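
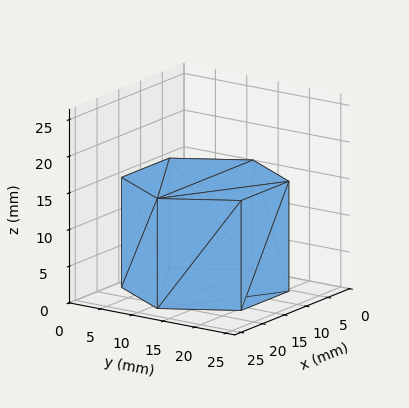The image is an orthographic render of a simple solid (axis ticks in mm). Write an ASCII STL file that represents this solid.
Reading the render: the shape is a regular 6-sided prism (a cylinder approximated with 6 flat sides), circumscribed radius ≈ 11 mm, height ≈ 15 mm (dimensions read to the nearest mm from the axis ticks). For the STL, each face is triangulated and given an outward normal.

solid part
  facet normal 0.0000 0.0000 -1.0000
    outer loop
      vertex 5.50 20.53 0.00
      vertex 16.50 20.53 0.00
      vertex 22.00 11.00 0.00
    endloop
  endfacet
  facet normal 0.0000 0.0000 -1.0000
    outer loop
      vertex 0.00 11.00 0.00
      vertex 5.50 20.53 0.00
      vertex 22.00 11.00 0.00
    endloop
  endfacet
  facet normal 0.0000 0.0000 -1.0000
    outer loop
      vertex 5.50 1.47 0.00
      vertex 0.00 11.00 0.00
      vertex 22.00 11.00 0.00
    endloop
  endfacet
  facet normal 0.0000 0.0000 -1.0000
    outer loop
      vertex 16.50 1.47 0.00
      vertex 5.50 1.47 0.00
      vertex 22.00 11.00 0.00
    endloop
  endfacet
  facet normal 0.0000 0.0000 1.0000
    outer loop
      vertex 22.00 11.00 15.00
      vertex 16.50 20.53 15.00
      vertex 5.50 20.53 15.00
    endloop
  endfacet
  facet normal 0.0000 0.0000 1.0000
    outer loop
      vertex 22.00 11.00 15.00
      vertex 5.50 20.53 15.00
      vertex 0.00 11.00 15.00
    endloop
  endfacet
  facet normal 0.0000 0.0000 1.0000
    outer loop
      vertex 22.00 11.00 15.00
      vertex 0.00 11.00 15.00
      vertex 5.50 1.47 15.00
    endloop
  endfacet
  facet normal 0.0000 0.0000 1.0000
    outer loop
      vertex 22.00 11.00 15.00
      vertex 5.50 1.47 15.00
      vertex 16.50 1.47 15.00
    endloop
  endfacet
  facet normal 0.8661 0.4999 0.0000
    outer loop
      vertex 22.00 11.00 0.00
      vertex 16.50 20.53 0.00
      vertex 16.50 20.53 15.00
    endloop
  endfacet
  facet normal 0.8661 0.4999 0.0000
    outer loop
      vertex 22.00 11.00 0.00
      vertex 16.50 20.53 15.00
      vertex 22.00 11.00 15.00
    endloop
  endfacet
  facet normal 0.0000 1.0000 0.0000
    outer loop
      vertex 16.50 20.53 0.00
      vertex 5.50 20.53 0.00
      vertex 5.50 20.53 15.00
    endloop
  endfacet
  facet normal 0.0000 1.0000 0.0000
    outer loop
      vertex 16.50 20.53 0.00
      vertex 5.50 20.53 15.00
      vertex 16.50 20.53 15.00
    endloop
  endfacet
  facet normal -0.8661 0.4999 0.0000
    outer loop
      vertex 5.50 20.53 0.00
      vertex 0.00 11.00 0.00
      vertex 0.00 11.00 15.00
    endloop
  endfacet
  facet normal -0.8661 0.4999 0.0000
    outer loop
      vertex 5.50 20.53 0.00
      vertex 0.00 11.00 15.00
      vertex 5.50 20.53 15.00
    endloop
  endfacet
  facet normal -0.8661 -0.4999 0.0000
    outer loop
      vertex 0.00 11.00 0.00
      vertex 5.50 1.47 0.00
      vertex 5.50 1.47 15.00
    endloop
  endfacet
  facet normal -0.8661 -0.4999 0.0000
    outer loop
      vertex 0.00 11.00 0.00
      vertex 5.50 1.47 15.00
      vertex 0.00 11.00 15.00
    endloop
  endfacet
  facet normal 0.0000 -1.0000 0.0000
    outer loop
      vertex 5.50 1.47 0.00
      vertex 16.50 1.47 0.00
      vertex 16.50 1.47 15.00
    endloop
  endfacet
  facet normal 0.0000 -1.0000 0.0000
    outer loop
      vertex 5.50 1.47 0.00
      vertex 16.50 1.47 15.00
      vertex 5.50 1.47 15.00
    endloop
  endfacet
  facet normal 0.8661 -0.4999 0.0000
    outer loop
      vertex 16.50 1.47 0.00
      vertex 22.00 11.00 0.00
      vertex 22.00 11.00 15.00
    endloop
  endfacet
  facet normal 0.8661 -0.4999 0.0000
    outer loop
      vertex 16.50 1.47 0.00
      vertex 22.00 11.00 15.00
      vertex 16.50 1.47 15.00
    endloop
  endfacet
endsolid part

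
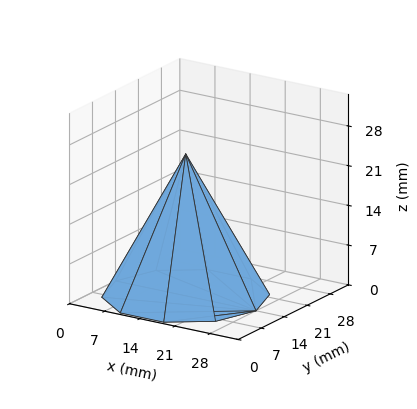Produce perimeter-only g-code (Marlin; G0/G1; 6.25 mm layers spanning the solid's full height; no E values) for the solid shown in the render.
Reading the render: the shape is a regular 10-sided pyramid, base circumscribed radius ≈ 14 mm, apex at z ≈ 25 mm (dimensions read to the nearest mm from the axis ticks). For the g-code, the solid's height is divided into equal slices at the stated Δz and each level perimeter traced with G1 moves after a G0 lift.

; perimeter-only toolpath
G21 ; units = mm
G90 ; absolute positioning
G28 ; home
; layer 1
G0 Z6.25
G0 X24.50 Y14.00
G1 X22.50 Y20.17
G1 X17.25 Y23.98
G1 X10.75 Y23.98
G1 X5.50 Y20.17
G1 X3.50 Y14.00
G1 X5.50 Y7.83
G1 X10.75 Y4.02
G1 X17.25 Y4.02
G1 X22.50 Y7.83
G1 X24.50 Y14.00
; layer 2
G0 Z12.50
G0 X21.00 Y14.00
G1 X19.66 Y18.12
G1 X16.16 Y20.66
G1 X11.84 Y20.66
G1 X8.34 Y18.12
G1 X7.00 Y14.00
G1 X8.34 Y9.88
G1 X11.84 Y7.34
G1 X16.16 Y7.34
G1 X19.66 Y9.88
G1 X21.00 Y14.00
; layer 3
G0 Z18.75
G0 X17.50 Y14.00
G1 X16.83 Y16.06
G1 X15.08 Y17.33
G1 X12.92 Y17.33
G1 X11.17 Y16.06
G1 X10.50 Y14.00
G1 X11.17 Y11.94
G1 X12.92 Y10.67
G1 X15.08 Y10.67
G1 X16.83 Y11.94
G1 X17.50 Y14.00
M2 ; end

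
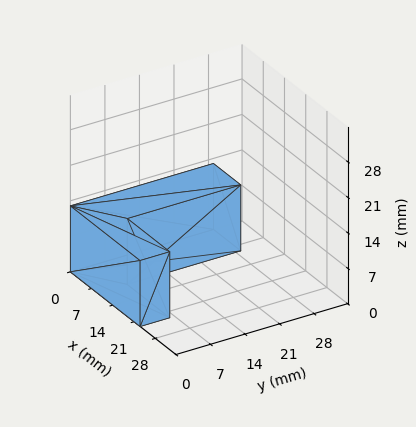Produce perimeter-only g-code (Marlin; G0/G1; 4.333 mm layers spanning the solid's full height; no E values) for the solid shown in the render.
Reading the render: the shape is an L-shaped prism: outer 23 × 29 mm, arm thicknesses ≈ 6 mm (horizontal) and 9 mm (vertical), extruded 13 mm in z (dimensions read to the nearest mm from the axis ticks). For the g-code, the solid's height is divided into equal slices at the stated Δz and each level perimeter traced with G1 moves after a G0 lift.

; perimeter-only toolpath
G21 ; units = mm
G90 ; absolute positioning
G28 ; home
; layer 1
G0 Z4.333
G0 X0.000 Y0.000
G1 X23.000 Y0.000
G1 X23.000 Y6.000
G1 X9.000 Y6.000
G1 X9.000 Y29.000
G1 X0.000 Y29.000
G1 X0.000 Y0.000
; layer 2
G0 Z8.667
G0 X0.000 Y0.000
G1 X23.000 Y0.000
G1 X23.000 Y6.000
G1 X9.000 Y6.000
G1 X9.000 Y29.000
G1 X0.000 Y29.000
G1 X0.000 Y0.000
; layer 3
G0 Z13.000
G0 X0.000 Y0.000
G1 X23.000 Y0.000
G1 X23.000 Y6.000
G1 X9.000 Y6.000
G1 X9.000 Y29.000
G1 X0.000 Y29.000
G1 X0.000 Y0.000
M2 ; end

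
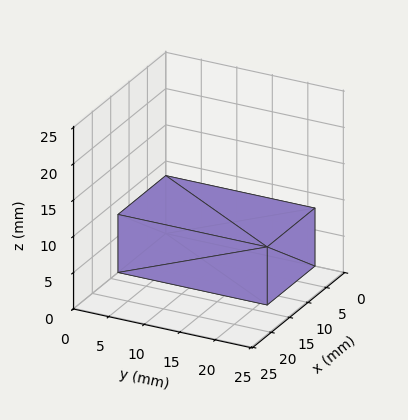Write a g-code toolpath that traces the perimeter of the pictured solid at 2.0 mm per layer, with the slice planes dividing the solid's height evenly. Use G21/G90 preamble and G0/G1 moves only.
Reading the render: the shape is a rectangular box, roughly 13 × 21 mm footprint and 8 mm tall (dimensions read to the nearest mm from the axis ticks). For the g-code, the solid's height is divided into equal slices at the stated Δz and each level perimeter traced with G1 moves after a G0 lift.

; perimeter-only toolpath
G21 ; units = mm
G90 ; absolute positioning
G28 ; home
; layer 1
G0 Z2.0
G0 X0.0 Y0.0
G1 X13.0 Y0.0
G1 X13.0 Y21.0
G1 X0.0 Y21.0
G1 X0.0 Y0.0
; layer 2
G0 Z4.0
G0 X0.0 Y0.0
G1 X13.0 Y0.0
G1 X13.0 Y21.0
G1 X0.0 Y21.0
G1 X0.0 Y0.0
; layer 3
G0 Z6.0
G0 X0.0 Y0.0
G1 X13.0 Y0.0
G1 X13.0 Y21.0
G1 X0.0 Y21.0
G1 X0.0 Y0.0
; layer 4
G0 Z8.0
G0 X0.0 Y0.0
G1 X13.0 Y0.0
G1 X13.0 Y21.0
G1 X0.0 Y21.0
G1 X0.0 Y0.0
M2 ; end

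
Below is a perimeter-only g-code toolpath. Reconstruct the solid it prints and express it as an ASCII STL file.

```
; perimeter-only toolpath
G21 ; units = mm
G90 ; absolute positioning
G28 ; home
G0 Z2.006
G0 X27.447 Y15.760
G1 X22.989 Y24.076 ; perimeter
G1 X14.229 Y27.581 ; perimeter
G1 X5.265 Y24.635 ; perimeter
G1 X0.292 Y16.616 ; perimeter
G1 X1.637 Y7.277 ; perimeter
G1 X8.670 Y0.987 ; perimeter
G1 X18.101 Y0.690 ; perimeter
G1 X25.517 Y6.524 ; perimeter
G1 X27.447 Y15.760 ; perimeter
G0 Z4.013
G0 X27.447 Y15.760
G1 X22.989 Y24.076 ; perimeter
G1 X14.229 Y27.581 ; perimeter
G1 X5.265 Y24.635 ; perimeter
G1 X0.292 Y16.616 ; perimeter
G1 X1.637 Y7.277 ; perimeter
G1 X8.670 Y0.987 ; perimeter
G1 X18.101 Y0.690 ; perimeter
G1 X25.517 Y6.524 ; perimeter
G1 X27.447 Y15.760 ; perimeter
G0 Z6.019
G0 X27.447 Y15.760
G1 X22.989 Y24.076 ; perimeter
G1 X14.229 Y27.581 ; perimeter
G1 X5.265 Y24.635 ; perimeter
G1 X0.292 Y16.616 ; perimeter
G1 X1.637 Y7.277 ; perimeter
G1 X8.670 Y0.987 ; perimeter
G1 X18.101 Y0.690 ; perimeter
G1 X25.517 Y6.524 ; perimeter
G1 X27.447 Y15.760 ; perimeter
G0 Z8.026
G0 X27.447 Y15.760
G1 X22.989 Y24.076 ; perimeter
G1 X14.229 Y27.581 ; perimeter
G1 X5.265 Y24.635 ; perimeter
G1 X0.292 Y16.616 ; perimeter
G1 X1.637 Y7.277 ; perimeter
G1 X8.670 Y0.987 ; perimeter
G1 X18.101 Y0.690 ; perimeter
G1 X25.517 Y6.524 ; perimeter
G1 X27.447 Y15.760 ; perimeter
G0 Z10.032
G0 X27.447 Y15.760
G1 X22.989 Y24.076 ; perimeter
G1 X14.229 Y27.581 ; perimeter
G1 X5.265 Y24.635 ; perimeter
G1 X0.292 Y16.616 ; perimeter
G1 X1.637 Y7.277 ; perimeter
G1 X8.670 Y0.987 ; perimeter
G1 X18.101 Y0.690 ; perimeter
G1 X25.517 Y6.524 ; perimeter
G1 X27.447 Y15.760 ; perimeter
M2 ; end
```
solid part
  facet normal 0.0000 0.0000 -1.0000
    outer loop
      vertex 14.229 27.581 0.000
      vertex 22.989 24.076 0.000
      vertex 27.447 15.760 0.000
    endloop
  endfacet
  facet normal 0.0000 0.0000 -1.0000
    outer loop
      vertex 5.265 24.635 0.000
      vertex 14.229 27.581 0.000
      vertex 27.447 15.760 0.000
    endloop
  endfacet
  facet normal 0.0000 0.0000 -1.0000
    outer loop
      vertex 0.292 16.616 0.000
      vertex 5.265 24.635 0.000
      vertex 27.447 15.760 0.000
    endloop
  endfacet
  facet normal 0.0000 0.0000 -1.0000
    outer loop
      vertex 1.637 7.277 0.000
      vertex 0.292 16.616 0.000
      vertex 27.447 15.760 0.000
    endloop
  endfacet
  facet normal 0.0000 0.0000 -1.0000
    outer loop
      vertex 8.670 0.987 0.000
      vertex 1.637 7.277 0.000
      vertex 27.447 15.760 0.000
    endloop
  endfacet
  facet normal 0.0000 0.0000 -1.0000
    outer loop
      vertex 18.101 0.690 0.000
      vertex 8.670 0.987 0.000
      vertex 27.447 15.760 0.000
    endloop
  endfacet
  facet normal 0.0000 0.0000 -1.0000
    outer loop
      vertex 25.517 6.524 0.000
      vertex 18.101 0.690 0.000
      vertex 27.447 15.760 0.000
    endloop
  endfacet
  facet normal 0.0000 0.0000 1.0000
    outer loop
      vertex 27.447 15.760 10.032
      vertex 22.989 24.076 10.032
      vertex 14.229 27.581 10.032
    endloop
  endfacet
  facet normal 0.0000 0.0000 1.0000
    outer loop
      vertex 27.447 15.760 10.032
      vertex 14.229 27.581 10.032
      vertex 5.265 24.635 10.032
    endloop
  endfacet
  facet normal 0.0000 0.0000 1.0000
    outer loop
      vertex 27.447 15.760 10.032
      vertex 5.265 24.635 10.032
      vertex 0.292 16.616 10.032
    endloop
  endfacet
  facet normal 0.0000 0.0000 1.0000
    outer loop
      vertex 27.447 15.760 10.032
      vertex 0.292 16.616 10.032
      vertex 1.637 7.277 10.032
    endloop
  endfacet
  facet normal 0.0000 0.0000 1.0000
    outer loop
      vertex 27.447 15.760 10.032
      vertex 1.637 7.277 10.032
      vertex 8.670 0.987 10.032
    endloop
  endfacet
  facet normal 0.0000 0.0000 1.0000
    outer loop
      vertex 27.447 15.760 10.032
      vertex 8.670 0.987 10.032
      vertex 18.101 0.690 10.032
    endloop
  endfacet
  facet normal 0.0000 0.0000 1.0000
    outer loop
      vertex 27.447 15.760 10.032
      vertex 18.101 0.690 10.032
      vertex 25.517 6.524 10.032
    endloop
  endfacet
  facet normal 0.8813 0.4725 0.0000
    outer loop
      vertex 27.447 15.760 0.000
      vertex 22.989 24.076 0.000
      vertex 22.989 24.076 10.032
    endloop
  endfacet
  facet normal 0.8813 0.4725 0.0000
    outer loop
      vertex 27.447 15.760 0.000
      vertex 22.989 24.076 10.032
      vertex 27.447 15.760 10.032
    endloop
  endfacet
  facet normal 0.3715 0.9284 0.0000
    outer loop
      vertex 22.989 24.076 0.000
      vertex 14.229 27.581 0.000
      vertex 14.229 27.581 10.032
    endloop
  endfacet
  facet normal 0.3715 0.9284 0.0000
    outer loop
      vertex 22.989 24.076 0.000
      vertex 14.229 27.581 10.032
      vertex 22.989 24.076 10.032
    endloop
  endfacet
  facet normal -0.3122 0.9500 0.0000
    outer loop
      vertex 14.229 27.581 0.000
      vertex 5.265 24.635 0.000
      vertex 5.265 24.635 10.032
    endloop
  endfacet
  facet normal -0.3122 0.9500 0.0000
    outer loop
      vertex 14.229 27.581 0.000
      vertex 5.265 24.635 10.032
      vertex 14.229 27.581 10.032
    endloop
  endfacet
  facet normal -0.8498 0.5270 0.0000
    outer loop
      vertex 5.265 24.635 0.000
      vertex 0.292 16.616 0.000
      vertex 0.292 16.616 10.032
    endloop
  endfacet
  facet normal -0.8498 0.5270 0.0000
    outer loop
      vertex 5.265 24.635 0.000
      vertex 0.292 16.616 10.032
      vertex 5.265 24.635 10.032
    endloop
  endfacet
  facet normal -0.9898 -0.1425 0.0000
    outer loop
      vertex 0.292 16.616 0.000
      vertex 1.637 7.277 0.000
      vertex 1.637 7.277 10.032
    endloop
  endfacet
  facet normal -0.9898 -0.1425 0.0000
    outer loop
      vertex 0.292 16.616 0.000
      vertex 1.637 7.277 10.032
      vertex 0.292 16.616 10.032
    endloop
  endfacet
  facet normal -0.6666 -0.7454 0.0000
    outer loop
      vertex 1.637 7.277 0.000
      vertex 8.670 0.987 0.000
      vertex 8.670 0.987 10.032
    endloop
  endfacet
  facet normal -0.6666 -0.7454 0.0000
    outer loop
      vertex 1.637 7.277 0.000
      vertex 8.670 0.987 10.032
      vertex 1.637 7.277 10.032
    endloop
  endfacet
  facet normal -0.0315 -0.9995 0.0000
    outer loop
      vertex 8.670 0.987 0.000
      vertex 18.101 0.690 0.000
      vertex 18.101 0.690 10.032
    endloop
  endfacet
  facet normal -0.0315 -0.9995 0.0000
    outer loop
      vertex 8.670 0.987 0.000
      vertex 18.101 0.690 10.032
      vertex 8.670 0.987 10.032
    endloop
  endfacet
  facet normal 0.6183 -0.7860 0.0000
    outer loop
      vertex 18.101 0.690 0.000
      vertex 25.517 6.524 0.000
      vertex 25.517 6.524 10.032
    endloop
  endfacet
  facet normal 0.6183 -0.7860 0.0000
    outer loop
      vertex 18.101 0.690 0.000
      vertex 25.517 6.524 10.032
      vertex 18.101 0.690 10.032
    endloop
  endfacet
  facet normal 0.9789 -0.2045 0.0000
    outer loop
      vertex 25.517 6.524 0.000
      vertex 27.447 15.760 0.000
      vertex 27.447 15.760 10.032
    endloop
  endfacet
  facet normal 0.9789 -0.2045 0.0000
    outer loop
      vertex 25.517 6.524 0.000
      vertex 27.447 15.760 10.032
      vertex 25.517 6.524 10.032
    endloop
  endfacet
endsolid part

The G0 Z moves step by Δz≈2.006 mm. Every layer's G1 loop is the same polygon, so the solid is a straight extrusion of it from z=0 to z≈10. Closing with flat bottom and top caps and triangulating gives 32 facets — a regular 9-sided prism (a cylinder approximated with 9 flat sides), circumscribed radius ≈ 13.8 mm, height ≈ 10 mm.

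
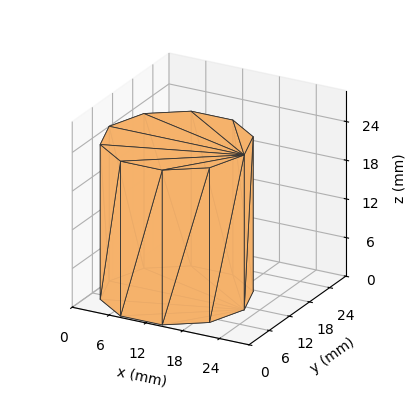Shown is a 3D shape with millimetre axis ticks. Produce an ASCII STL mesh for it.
Reading the render: the shape is a regular 10-sided prism (a cylinder approximated with 10 flat sides), circumscribed radius ≈ 11 mm, height ≈ 24 mm (dimensions read to the nearest mm from the axis ticks). For the STL, each face is triangulated and given an outward normal.

solid part
  facet normal 0.0000 0.0000 -1.0000
    outer loop
      vertex 14.4 21.5 0.0
      vertex 19.9 17.5 0.0
      vertex 22.0 11.0 0.0
    endloop
  endfacet
  facet normal 0.0000 0.0000 -1.0000
    outer loop
      vertex 7.6 21.5 0.0
      vertex 14.4 21.5 0.0
      vertex 22.0 11.0 0.0
    endloop
  endfacet
  facet normal 0.0000 0.0000 -1.0000
    outer loop
      vertex 2.1 17.5 0.0
      vertex 7.6 21.5 0.0
      vertex 22.0 11.0 0.0
    endloop
  endfacet
  facet normal 0.0000 0.0000 -1.0000
    outer loop
      vertex 0.0 11.0 0.0
      vertex 2.1 17.5 0.0
      vertex 22.0 11.0 0.0
    endloop
  endfacet
  facet normal 0.0000 0.0000 -1.0000
    outer loop
      vertex 2.1 4.5 0.0
      vertex 0.0 11.0 0.0
      vertex 22.0 11.0 0.0
    endloop
  endfacet
  facet normal 0.0000 0.0000 -1.0000
    outer loop
      vertex 7.6 0.5 0.0
      vertex 2.1 4.5 0.0
      vertex 22.0 11.0 0.0
    endloop
  endfacet
  facet normal 0.0000 0.0000 -1.0000
    outer loop
      vertex 14.4 0.5 0.0
      vertex 7.6 0.5 0.0
      vertex 22.0 11.0 0.0
    endloop
  endfacet
  facet normal 0.0000 0.0000 -1.0000
    outer loop
      vertex 19.9 4.5 0.0
      vertex 14.4 0.5 0.0
      vertex 22.0 11.0 0.0
    endloop
  endfacet
  facet normal 0.0000 0.0000 1.0000
    outer loop
      vertex 22.0 11.0 24.0
      vertex 19.9 17.5 24.0
      vertex 14.4 21.5 24.0
    endloop
  endfacet
  facet normal 0.0000 0.0000 1.0000
    outer loop
      vertex 22.0 11.0 24.0
      vertex 14.4 21.5 24.0
      vertex 7.6 21.5 24.0
    endloop
  endfacet
  facet normal 0.0000 0.0000 1.0000
    outer loop
      vertex 22.0 11.0 24.0
      vertex 7.6 21.5 24.0
      vertex 2.1 17.5 24.0
    endloop
  endfacet
  facet normal 0.0000 0.0000 1.0000
    outer loop
      vertex 22.0 11.0 24.0
      vertex 2.1 17.5 24.0
      vertex 0.0 11.0 24.0
    endloop
  endfacet
  facet normal 0.0000 0.0000 1.0000
    outer loop
      vertex 22.0 11.0 24.0
      vertex 0.0 11.0 24.0
      vertex 2.1 4.5 24.0
    endloop
  endfacet
  facet normal 0.0000 0.0000 1.0000
    outer loop
      vertex 22.0 11.0 24.0
      vertex 2.1 4.5 24.0
      vertex 7.6 0.5 24.0
    endloop
  endfacet
  facet normal 0.0000 0.0000 1.0000
    outer loop
      vertex 22.0 11.0 24.0
      vertex 7.6 0.5 24.0
      vertex 14.4 0.5 24.0
    endloop
  endfacet
  facet normal 0.0000 0.0000 1.0000
    outer loop
      vertex 22.0 11.0 24.0
      vertex 14.4 0.5 24.0
      vertex 19.9 4.5 24.0
    endloop
  endfacet
  facet normal 0.9516 0.3074 0.0000
    outer loop
      vertex 22.0 11.0 0.0
      vertex 19.9 17.5 0.0
      vertex 19.9 17.5 24.0
    endloop
  endfacet
  facet normal 0.9516 0.3074 0.0000
    outer loop
      vertex 22.0 11.0 0.0
      vertex 19.9 17.5 24.0
      vertex 22.0 11.0 24.0
    endloop
  endfacet
  facet normal 0.5882 0.8087 0.0000
    outer loop
      vertex 19.9 17.5 0.0
      vertex 14.4 21.5 0.0
      vertex 14.4 21.5 24.0
    endloop
  endfacet
  facet normal 0.5882 0.8087 0.0000
    outer loop
      vertex 19.9 17.5 0.0
      vertex 14.4 21.5 24.0
      vertex 19.9 17.5 24.0
    endloop
  endfacet
  facet normal 0.0000 1.0000 0.0000
    outer loop
      vertex 14.4 21.5 0.0
      vertex 7.6 21.5 0.0
      vertex 7.6 21.5 24.0
    endloop
  endfacet
  facet normal 0.0000 1.0000 0.0000
    outer loop
      vertex 14.4 21.5 0.0
      vertex 7.6 21.5 24.0
      vertex 14.4 21.5 24.0
    endloop
  endfacet
  facet normal -0.5882 0.8087 0.0000
    outer loop
      vertex 7.6 21.5 0.0
      vertex 2.1 17.5 0.0
      vertex 2.1 17.5 24.0
    endloop
  endfacet
  facet normal -0.5882 0.8087 0.0000
    outer loop
      vertex 7.6 21.5 0.0
      vertex 2.1 17.5 24.0
      vertex 7.6 21.5 24.0
    endloop
  endfacet
  facet normal -0.9516 0.3074 0.0000
    outer loop
      vertex 2.1 17.5 0.0
      vertex 0.0 11.0 0.0
      vertex 0.0 11.0 24.0
    endloop
  endfacet
  facet normal -0.9516 0.3074 0.0000
    outer loop
      vertex 2.1 17.5 0.0
      vertex 0.0 11.0 24.0
      vertex 2.1 17.5 24.0
    endloop
  endfacet
  facet normal -0.9516 -0.3074 0.0000
    outer loop
      vertex 0.0 11.0 0.0
      vertex 2.1 4.5 0.0
      vertex 2.1 4.5 24.0
    endloop
  endfacet
  facet normal -0.9516 -0.3074 0.0000
    outer loop
      vertex 0.0 11.0 0.0
      vertex 2.1 4.5 24.0
      vertex 0.0 11.0 24.0
    endloop
  endfacet
  facet normal -0.5882 -0.8087 0.0000
    outer loop
      vertex 2.1 4.5 0.0
      vertex 7.6 0.5 0.0
      vertex 7.6 0.5 24.0
    endloop
  endfacet
  facet normal -0.5882 -0.8087 0.0000
    outer loop
      vertex 2.1 4.5 0.0
      vertex 7.6 0.5 24.0
      vertex 2.1 4.5 24.0
    endloop
  endfacet
  facet normal 0.0000 -1.0000 0.0000
    outer loop
      vertex 7.6 0.5 0.0
      vertex 14.4 0.5 0.0
      vertex 14.4 0.5 24.0
    endloop
  endfacet
  facet normal 0.0000 -1.0000 0.0000
    outer loop
      vertex 7.6 0.5 0.0
      vertex 14.4 0.5 24.0
      vertex 7.6 0.5 24.0
    endloop
  endfacet
  facet normal 0.5882 -0.8087 0.0000
    outer loop
      vertex 14.4 0.5 0.0
      vertex 19.9 4.5 0.0
      vertex 19.9 4.5 24.0
    endloop
  endfacet
  facet normal 0.5882 -0.8087 0.0000
    outer loop
      vertex 14.4 0.5 0.0
      vertex 19.9 4.5 24.0
      vertex 14.4 0.5 24.0
    endloop
  endfacet
  facet normal 0.9516 -0.3074 0.0000
    outer loop
      vertex 19.9 4.5 0.0
      vertex 22.0 11.0 0.0
      vertex 22.0 11.0 24.0
    endloop
  endfacet
  facet normal 0.9516 -0.3074 0.0000
    outer loop
      vertex 19.9 4.5 0.0
      vertex 22.0 11.0 24.0
      vertex 19.9 4.5 24.0
    endloop
  endfacet
endsolid part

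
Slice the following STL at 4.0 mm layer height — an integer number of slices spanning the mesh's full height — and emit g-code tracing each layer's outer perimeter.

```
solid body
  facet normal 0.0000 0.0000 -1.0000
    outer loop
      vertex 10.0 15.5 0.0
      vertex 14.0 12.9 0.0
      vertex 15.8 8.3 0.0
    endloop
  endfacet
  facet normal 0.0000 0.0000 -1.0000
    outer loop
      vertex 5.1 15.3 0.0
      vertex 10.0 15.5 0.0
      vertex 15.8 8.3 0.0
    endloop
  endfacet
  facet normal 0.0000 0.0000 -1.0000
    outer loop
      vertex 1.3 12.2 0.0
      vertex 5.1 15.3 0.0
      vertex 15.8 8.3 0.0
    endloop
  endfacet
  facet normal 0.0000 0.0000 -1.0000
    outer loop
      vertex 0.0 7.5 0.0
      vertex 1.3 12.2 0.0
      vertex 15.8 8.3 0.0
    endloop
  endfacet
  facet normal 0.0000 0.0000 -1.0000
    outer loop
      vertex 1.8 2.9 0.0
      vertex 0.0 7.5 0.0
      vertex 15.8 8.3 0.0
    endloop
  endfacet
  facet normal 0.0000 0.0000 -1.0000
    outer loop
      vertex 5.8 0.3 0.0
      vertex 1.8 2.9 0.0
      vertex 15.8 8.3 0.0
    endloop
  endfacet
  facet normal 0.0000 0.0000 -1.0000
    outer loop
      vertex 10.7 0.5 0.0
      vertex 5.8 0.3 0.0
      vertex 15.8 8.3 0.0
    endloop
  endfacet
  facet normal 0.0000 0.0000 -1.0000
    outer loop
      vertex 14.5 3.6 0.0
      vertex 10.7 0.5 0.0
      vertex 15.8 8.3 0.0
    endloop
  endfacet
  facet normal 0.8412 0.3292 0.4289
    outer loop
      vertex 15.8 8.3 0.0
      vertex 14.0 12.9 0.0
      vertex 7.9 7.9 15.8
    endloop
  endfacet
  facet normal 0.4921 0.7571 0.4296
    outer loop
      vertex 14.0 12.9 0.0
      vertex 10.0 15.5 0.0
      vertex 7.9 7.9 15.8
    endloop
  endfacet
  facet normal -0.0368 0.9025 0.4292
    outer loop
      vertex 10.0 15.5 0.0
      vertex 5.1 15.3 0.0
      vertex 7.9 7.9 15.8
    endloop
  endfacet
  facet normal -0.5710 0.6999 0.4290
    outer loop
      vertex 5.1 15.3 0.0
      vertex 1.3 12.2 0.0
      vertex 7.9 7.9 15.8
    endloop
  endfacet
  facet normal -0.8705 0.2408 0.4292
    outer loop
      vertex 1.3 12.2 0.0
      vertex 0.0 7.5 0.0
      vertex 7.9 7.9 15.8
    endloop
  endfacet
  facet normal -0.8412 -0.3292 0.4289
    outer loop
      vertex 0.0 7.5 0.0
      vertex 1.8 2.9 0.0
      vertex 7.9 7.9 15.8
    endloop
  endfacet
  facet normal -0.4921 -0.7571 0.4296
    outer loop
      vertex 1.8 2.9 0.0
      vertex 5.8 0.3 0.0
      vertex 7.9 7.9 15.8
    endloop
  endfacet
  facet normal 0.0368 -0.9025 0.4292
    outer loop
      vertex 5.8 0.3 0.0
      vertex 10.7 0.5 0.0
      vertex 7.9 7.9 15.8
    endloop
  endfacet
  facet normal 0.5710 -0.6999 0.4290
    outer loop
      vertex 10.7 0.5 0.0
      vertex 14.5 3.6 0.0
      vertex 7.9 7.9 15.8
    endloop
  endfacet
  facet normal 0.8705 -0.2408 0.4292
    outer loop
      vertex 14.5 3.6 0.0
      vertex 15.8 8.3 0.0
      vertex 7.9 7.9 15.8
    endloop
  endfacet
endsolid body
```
; perimeter-only toolpath
G21 ; units = mm
G90 ; absolute positioning
G28 ; home
; layer 1
G0 Z4.0
G0 X13.8 Y8.2
G1 X12.5 Y11.7
G1 X9.5 Y13.6
G1 X5.8 Y13.5
G1 X3.0 Y11.1
G1 X2.0 Y7.6
G1 X3.3 Y4.2
G1 X6.3 Y2.2
G1 X10.0 Y2.4
G1 X12.8 Y4.7
G1 X13.8 Y8.2
; layer 2
G0 Z7.9
G0 X11.9 Y8.1
G1 X10.9 Y10.4
G1 X8.9 Y11.7
G1 X6.5 Y11.6
G1 X4.6 Y10.1
G1 X4.0 Y7.7
G1 X4.9 Y5.4
G1 X6.8 Y4.1
G1 X9.3 Y4.2
G1 X11.2 Y5.8
G1 X11.9 Y8.1
; layer 3
G0 Z11.9
G0 X9.9 Y8.0
G1 X9.4 Y9.1
G1 X8.4 Y9.8
G1 X7.2 Y9.8
G1 X6.3 Y9.0
G1 X5.9 Y7.8
G1 X6.4 Y6.7
G1 X7.4 Y6.0
G1 X8.6 Y6.1
G1 X9.5 Y6.8
G1 X9.9 Y8.0
M2 ; end

The solid is a regular 10-sided pyramid, base circumscribed radius ≈ 7.9 mm, apex at z ≈ 15.8 mm. Slicing at Δz = 4.0 mm — 4 equal slices spanning the solid's height, so layer i sits at z = i·h/4 — gives 3 non-empty perimeters. Each is a 10-segment closed polygon; G0 lifts to the layer z and rapids to the start vertex, then G1 traces the edges. The cross-section shrinks linearly with z (the slice at the apex is degenerate and omitted).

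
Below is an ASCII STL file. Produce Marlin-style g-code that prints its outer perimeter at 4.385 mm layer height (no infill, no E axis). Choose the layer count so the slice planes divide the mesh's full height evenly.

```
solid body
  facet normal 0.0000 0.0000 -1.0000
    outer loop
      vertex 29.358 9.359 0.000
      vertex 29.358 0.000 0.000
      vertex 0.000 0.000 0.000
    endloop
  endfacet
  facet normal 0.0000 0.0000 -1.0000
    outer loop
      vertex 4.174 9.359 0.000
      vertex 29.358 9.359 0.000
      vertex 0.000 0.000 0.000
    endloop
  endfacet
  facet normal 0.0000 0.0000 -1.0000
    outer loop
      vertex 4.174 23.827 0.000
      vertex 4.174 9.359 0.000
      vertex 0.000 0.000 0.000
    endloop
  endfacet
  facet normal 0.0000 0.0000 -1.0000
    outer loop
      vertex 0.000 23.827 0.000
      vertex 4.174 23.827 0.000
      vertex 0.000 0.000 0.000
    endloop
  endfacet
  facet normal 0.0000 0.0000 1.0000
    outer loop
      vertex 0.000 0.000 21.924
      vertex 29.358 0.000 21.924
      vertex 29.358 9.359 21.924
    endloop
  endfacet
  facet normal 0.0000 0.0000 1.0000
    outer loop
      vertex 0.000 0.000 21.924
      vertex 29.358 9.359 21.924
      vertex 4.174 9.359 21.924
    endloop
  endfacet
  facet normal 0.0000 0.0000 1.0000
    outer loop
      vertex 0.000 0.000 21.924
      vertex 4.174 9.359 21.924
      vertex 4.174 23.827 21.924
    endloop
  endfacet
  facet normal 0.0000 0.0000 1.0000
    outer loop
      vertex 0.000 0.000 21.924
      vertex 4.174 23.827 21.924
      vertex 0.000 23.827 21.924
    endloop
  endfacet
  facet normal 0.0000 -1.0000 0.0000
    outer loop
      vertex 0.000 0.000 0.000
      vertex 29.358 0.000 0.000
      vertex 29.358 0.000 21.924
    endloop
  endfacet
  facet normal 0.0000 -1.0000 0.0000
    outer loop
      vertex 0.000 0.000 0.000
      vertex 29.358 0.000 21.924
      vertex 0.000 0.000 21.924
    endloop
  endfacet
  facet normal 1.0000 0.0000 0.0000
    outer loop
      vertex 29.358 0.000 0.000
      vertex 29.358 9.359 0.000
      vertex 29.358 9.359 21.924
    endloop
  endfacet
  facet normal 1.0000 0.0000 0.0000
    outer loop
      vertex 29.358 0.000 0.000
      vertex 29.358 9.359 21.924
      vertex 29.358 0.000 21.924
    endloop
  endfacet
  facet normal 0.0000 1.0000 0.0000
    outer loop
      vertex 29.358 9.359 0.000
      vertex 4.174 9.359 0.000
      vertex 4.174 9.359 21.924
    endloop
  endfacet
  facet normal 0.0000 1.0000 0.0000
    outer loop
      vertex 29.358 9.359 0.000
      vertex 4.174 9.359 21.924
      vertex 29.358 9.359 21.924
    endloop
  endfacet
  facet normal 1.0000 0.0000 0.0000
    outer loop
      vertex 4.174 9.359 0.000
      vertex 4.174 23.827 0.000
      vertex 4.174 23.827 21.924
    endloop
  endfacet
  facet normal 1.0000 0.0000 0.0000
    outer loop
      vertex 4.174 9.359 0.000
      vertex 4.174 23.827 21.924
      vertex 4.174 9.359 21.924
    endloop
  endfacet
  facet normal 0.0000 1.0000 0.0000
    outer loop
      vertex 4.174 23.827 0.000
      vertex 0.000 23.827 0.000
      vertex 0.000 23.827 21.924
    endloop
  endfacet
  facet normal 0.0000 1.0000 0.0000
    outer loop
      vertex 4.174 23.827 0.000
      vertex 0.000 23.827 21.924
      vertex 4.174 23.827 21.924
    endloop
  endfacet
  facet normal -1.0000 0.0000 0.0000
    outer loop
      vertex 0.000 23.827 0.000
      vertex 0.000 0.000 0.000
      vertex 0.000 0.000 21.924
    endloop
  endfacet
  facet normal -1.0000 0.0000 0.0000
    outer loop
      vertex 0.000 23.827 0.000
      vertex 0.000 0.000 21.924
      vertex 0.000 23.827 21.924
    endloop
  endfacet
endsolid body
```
; perimeter-only toolpath
G21 ; units = mm
G90 ; absolute positioning
G28 ; home
; layer 1
G0 Z4.385
G0 X0.000 Y0.000
G1 X29.358 Y0.000
G1 X29.358 Y9.359
G1 X4.174 Y9.359
G1 X4.174 Y23.827
G1 X0.000 Y23.827
G1 X0.000 Y0.000
; layer 2
G0 Z8.770
G0 X0.000 Y0.000
G1 X29.358 Y0.000
G1 X29.358 Y9.359
G1 X4.174 Y9.359
G1 X4.174 Y23.827
G1 X0.000 Y23.827
G1 X0.000 Y0.000
; layer 3
G0 Z13.154
G0 X0.000 Y0.000
G1 X29.358 Y0.000
G1 X29.358 Y9.359
G1 X4.174 Y9.359
G1 X4.174 Y23.827
G1 X0.000 Y23.827
G1 X0.000 Y0.000
; layer 4
G0 Z17.539
G0 X0.000 Y0.000
G1 X29.358 Y0.000
G1 X29.358 Y9.359
G1 X4.174 Y9.359
G1 X4.174 Y23.827
G1 X0.000 Y23.827
G1 X0.000 Y0.000
; layer 5
G0 Z21.924
G0 X0.000 Y0.000
G1 X29.358 Y0.000
G1 X29.358 Y9.359
G1 X4.174 Y9.359
G1 X4.174 Y23.827
G1 X0.000 Y23.827
G1 X0.000 Y0.000
M2 ; end

The solid is an L-shaped prism: outer 29.4 × 23.8 mm, arm thicknesses ≈ 9.36 mm (horizontal) and 4.17 mm (vertical), extruded 21.9 mm in z. Slicing at Δz = 4.385 mm — 5 equal slices spanning the solid's height, so layer i sits at z = i·h/5 — gives 5 non-empty perimeters. Each is a 6-segment closed polygon; G0 lifts to the layer z and rapids to the start vertex, then G1 traces the edges.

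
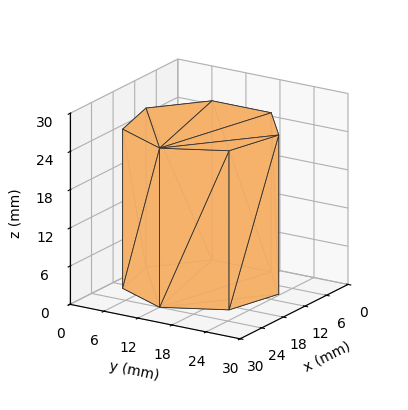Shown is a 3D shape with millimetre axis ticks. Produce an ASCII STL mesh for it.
Reading the render: the shape is a regular 7-sided prism (a cylinder approximated with 7 flat sides), circumscribed radius ≈ 12 mm, height ≈ 25 mm (dimensions read to the nearest mm from the axis ticks). For the STL, each face is triangulated and given an outward normal.

solid part
  facet normal 0.0000 0.0000 -1.0000
    outer loop
      vertex 9.33 23.70 0.00
      vertex 19.48 21.38 0.00
      vertex 24.00 12.00 0.00
    endloop
  endfacet
  facet normal 0.0000 0.0000 -1.0000
    outer loop
      vertex 1.19 17.21 0.00
      vertex 9.33 23.70 0.00
      vertex 24.00 12.00 0.00
    endloop
  endfacet
  facet normal 0.0000 0.0000 -1.0000
    outer loop
      vertex 1.19 6.79 0.00
      vertex 1.19 17.21 0.00
      vertex 24.00 12.00 0.00
    endloop
  endfacet
  facet normal 0.0000 0.0000 -1.0000
    outer loop
      vertex 9.33 0.30 0.00
      vertex 1.19 6.79 0.00
      vertex 24.00 12.00 0.00
    endloop
  endfacet
  facet normal 0.0000 0.0000 -1.0000
    outer loop
      vertex 19.48 2.62 0.00
      vertex 9.33 0.30 0.00
      vertex 24.00 12.00 0.00
    endloop
  endfacet
  facet normal 0.0000 0.0000 1.0000
    outer loop
      vertex 24.00 12.00 25.00
      vertex 19.48 21.38 25.00
      vertex 9.33 23.70 25.00
    endloop
  endfacet
  facet normal 0.0000 0.0000 1.0000
    outer loop
      vertex 24.00 12.00 25.00
      vertex 9.33 23.70 25.00
      vertex 1.19 17.21 25.00
    endloop
  endfacet
  facet normal 0.0000 0.0000 1.0000
    outer loop
      vertex 24.00 12.00 25.00
      vertex 1.19 17.21 25.00
      vertex 1.19 6.79 25.00
    endloop
  endfacet
  facet normal 0.0000 0.0000 1.0000
    outer loop
      vertex 24.00 12.00 25.00
      vertex 1.19 6.79 25.00
      vertex 9.33 0.30 25.00
    endloop
  endfacet
  facet normal 0.0000 0.0000 1.0000
    outer loop
      vertex 24.00 12.00 25.00
      vertex 9.33 0.30 25.00
      vertex 19.48 2.62 25.00
    endloop
  endfacet
  facet normal 0.9009 0.4341 0.0000
    outer loop
      vertex 24.00 12.00 0.00
      vertex 19.48 21.38 0.00
      vertex 19.48 21.38 25.00
    endloop
  endfacet
  facet normal 0.9009 0.4341 0.0000
    outer loop
      vertex 24.00 12.00 0.00
      vertex 19.48 21.38 25.00
      vertex 24.00 12.00 25.00
    endloop
  endfacet
  facet normal 0.2228 0.9749 0.0000
    outer loop
      vertex 19.48 21.38 0.00
      vertex 9.33 23.70 0.00
      vertex 9.33 23.70 25.00
    endloop
  endfacet
  facet normal 0.2228 0.9749 0.0000
    outer loop
      vertex 19.48 21.38 0.00
      vertex 9.33 23.70 25.00
      vertex 19.48 21.38 25.00
    endloop
  endfacet
  facet normal -0.6234 0.7819 0.0000
    outer loop
      vertex 9.33 23.70 0.00
      vertex 1.19 17.21 0.00
      vertex 1.19 17.21 25.00
    endloop
  endfacet
  facet normal -0.6234 0.7819 0.0000
    outer loop
      vertex 9.33 23.70 0.00
      vertex 1.19 17.21 25.00
      vertex 9.33 23.70 25.00
    endloop
  endfacet
  facet normal -1.0000 0.0000 0.0000
    outer loop
      vertex 1.19 17.21 0.00
      vertex 1.19 6.79 0.00
      vertex 1.19 6.79 25.00
    endloop
  endfacet
  facet normal -1.0000 0.0000 0.0000
    outer loop
      vertex 1.19 17.21 0.00
      vertex 1.19 6.79 25.00
      vertex 1.19 17.21 25.00
    endloop
  endfacet
  facet normal -0.6234 -0.7819 0.0000
    outer loop
      vertex 1.19 6.79 0.00
      vertex 9.33 0.30 0.00
      vertex 9.33 0.30 25.00
    endloop
  endfacet
  facet normal -0.6234 -0.7819 0.0000
    outer loop
      vertex 1.19 6.79 0.00
      vertex 9.33 0.30 25.00
      vertex 1.19 6.79 25.00
    endloop
  endfacet
  facet normal 0.2228 -0.9749 0.0000
    outer loop
      vertex 9.33 0.30 0.00
      vertex 19.48 2.62 0.00
      vertex 19.48 2.62 25.00
    endloop
  endfacet
  facet normal 0.2228 -0.9749 0.0000
    outer loop
      vertex 9.33 0.30 0.00
      vertex 19.48 2.62 25.00
      vertex 9.33 0.30 25.00
    endloop
  endfacet
  facet normal 0.9009 -0.4341 0.0000
    outer loop
      vertex 19.48 2.62 0.00
      vertex 24.00 12.00 0.00
      vertex 24.00 12.00 25.00
    endloop
  endfacet
  facet normal 0.9009 -0.4341 0.0000
    outer loop
      vertex 19.48 2.62 0.00
      vertex 24.00 12.00 25.00
      vertex 19.48 2.62 25.00
    endloop
  endfacet
endsolid part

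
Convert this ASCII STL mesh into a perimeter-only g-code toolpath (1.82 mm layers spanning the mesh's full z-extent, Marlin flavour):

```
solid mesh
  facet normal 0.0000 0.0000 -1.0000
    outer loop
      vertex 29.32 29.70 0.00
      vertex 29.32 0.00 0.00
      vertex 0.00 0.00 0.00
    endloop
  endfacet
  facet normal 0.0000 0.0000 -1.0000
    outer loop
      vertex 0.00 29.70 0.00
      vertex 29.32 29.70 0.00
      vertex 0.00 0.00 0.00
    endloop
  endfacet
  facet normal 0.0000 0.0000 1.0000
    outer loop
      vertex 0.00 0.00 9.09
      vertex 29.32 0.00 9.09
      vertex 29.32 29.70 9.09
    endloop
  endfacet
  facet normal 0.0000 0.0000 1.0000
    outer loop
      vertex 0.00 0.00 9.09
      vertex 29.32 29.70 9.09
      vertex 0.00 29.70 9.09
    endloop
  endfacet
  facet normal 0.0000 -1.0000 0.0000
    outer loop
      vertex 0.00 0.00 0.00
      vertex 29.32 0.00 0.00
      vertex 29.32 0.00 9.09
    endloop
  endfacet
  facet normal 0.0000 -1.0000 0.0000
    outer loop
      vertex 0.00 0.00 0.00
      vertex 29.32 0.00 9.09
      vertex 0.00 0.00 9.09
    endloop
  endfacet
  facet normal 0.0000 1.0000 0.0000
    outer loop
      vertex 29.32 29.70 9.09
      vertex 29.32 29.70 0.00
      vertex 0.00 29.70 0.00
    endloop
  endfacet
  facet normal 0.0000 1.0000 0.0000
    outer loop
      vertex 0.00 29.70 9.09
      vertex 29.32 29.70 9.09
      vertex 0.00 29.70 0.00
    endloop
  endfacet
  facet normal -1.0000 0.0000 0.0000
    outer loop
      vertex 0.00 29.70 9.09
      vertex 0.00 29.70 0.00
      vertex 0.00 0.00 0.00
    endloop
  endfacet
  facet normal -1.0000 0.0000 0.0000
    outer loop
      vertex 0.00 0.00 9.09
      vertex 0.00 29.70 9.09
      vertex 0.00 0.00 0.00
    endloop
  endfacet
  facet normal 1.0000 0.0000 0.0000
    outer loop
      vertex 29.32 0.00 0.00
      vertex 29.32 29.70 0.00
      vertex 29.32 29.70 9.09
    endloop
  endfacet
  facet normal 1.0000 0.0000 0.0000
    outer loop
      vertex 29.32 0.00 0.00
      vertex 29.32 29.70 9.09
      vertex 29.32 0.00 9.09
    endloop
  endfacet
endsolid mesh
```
; perimeter-only toolpath
G21 ; units = mm
G90 ; absolute positioning
G28 ; home
; layer 1
G0 Z1.82
G0 X0.00 Y0.00
G1 X29.32 Y0.00
G1 X29.32 Y29.70
G1 X0.00 Y29.70
G1 X0.00 Y0.00
; layer 2
G0 Z3.64
G0 X0.00 Y0.00
G1 X29.32 Y0.00
G1 X29.32 Y29.70
G1 X0.00 Y29.70
G1 X0.00 Y0.00
; layer 3
G0 Z5.45
G0 X0.00 Y0.00
G1 X29.32 Y0.00
G1 X29.32 Y29.70
G1 X0.00 Y29.70
G1 X0.00 Y0.00
; layer 4
G0 Z7.27
G0 X0.00 Y0.00
G1 X29.32 Y0.00
G1 X29.32 Y29.70
G1 X0.00 Y29.70
G1 X0.00 Y0.00
; layer 5
G0 Z9.09
G0 X0.00 Y0.00
G1 X29.32 Y0.00
G1 X29.32 Y29.70
G1 X0.00 Y29.70
G1 X0.00 Y0.00
M2 ; end

The solid is a rectangular box, roughly 29.3 × 29.7 mm footprint and 9.09 mm tall. Slicing at Δz = 1.82 mm — 5 equal slices spanning the solid's height, so layer i sits at z = i·h/5 — gives 5 non-empty perimeters. Each is a 4-segment closed polygon; G0 lifts to the layer z and rapids to the start vertex, then G1 traces the edges.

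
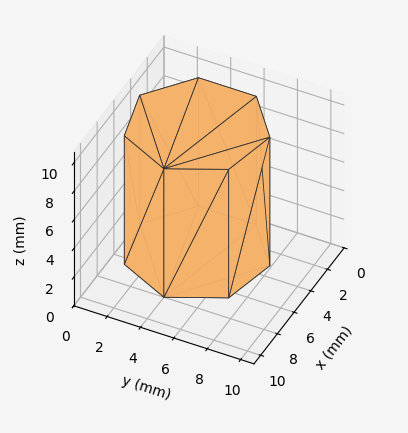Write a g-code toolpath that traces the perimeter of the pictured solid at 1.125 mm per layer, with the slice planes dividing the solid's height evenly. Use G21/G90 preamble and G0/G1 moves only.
Reading the render: the shape is a regular 7-sided prism (a cylinder approximated with 7 flat sides), circumscribed radius ≈ 4 mm, height ≈ 9 mm (dimensions read to the nearest mm from the axis ticks). For the g-code, the solid's height is divided into equal slices at the stated Δz and each level perimeter traced with G1 moves after a G0 lift.

; perimeter-only toolpath
G21 ; units = mm
G90 ; absolute positioning
G28 ; home
; layer 1
G0 Z1.125
G0 X8.000 Y4.000
G1 X6.494 Y7.127
G1 X3.110 Y7.900
G1 X0.396 Y5.736
G1 X0.396 Y2.264
G1 X3.110 Y0.100
G1 X6.494 Y0.873
G1 X8.000 Y4.000
; layer 2
G0 Z2.250
G0 X8.000 Y4.000
G1 X6.494 Y7.127
G1 X3.110 Y7.900
G1 X0.396 Y5.736
G1 X0.396 Y2.264
G1 X3.110 Y0.100
G1 X6.494 Y0.873
G1 X8.000 Y4.000
; layer 3
G0 Z3.375
G0 X8.000 Y4.000
G1 X6.494 Y7.127
G1 X3.110 Y7.900
G1 X0.396 Y5.736
G1 X0.396 Y2.264
G1 X3.110 Y0.100
G1 X6.494 Y0.873
G1 X8.000 Y4.000
; layer 4
G0 Z4.500
G0 X8.000 Y4.000
G1 X6.494 Y7.127
G1 X3.110 Y7.900
G1 X0.396 Y5.736
G1 X0.396 Y2.264
G1 X3.110 Y0.100
G1 X6.494 Y0.873
G1 X8.000 Y4.000
; layer 5
G0 Z5.625
G0 X8.000 Y4.000
G1 X6.494 Y7.127
G1 X3.110 Y7.900
G1 X0.396 Y5.736
G1 X0.396 Y2.264
G1 X3.110 Y0.100
G1 X6.494 Y0.873
G1 X8.000 Y4.000
; layer 6
G0 Z6.750
G0 X8.000 Y4.000
G1 X6.494 Y7.127
G1 X3.110 Y7.900
G1 X0.396 Y5.736
G1 X0.396 Y2.264
G1 X3.110 Y0.100
G1 X6.494 Y0.873
G1 X8.000 Y4.000
; layer 7
G0 Z7.875
G0 X8.000 Y4.000
G1 X6.494 Y7.127
G1 X3.110 Y7.900
G1 X0.396 Y5.736
G1 X0.396 Y2.264
G1 X3.110 Y0.100
G1 X6.494 Y0.873
G1 X8.000 Y4.000
; layer 8
G0 Z9.000
G0 X8.000 Y4.000
G1 X6.494 Y7.127
G1 X3.110 Y7.900
G1 X0.396 Y5.736
G1 X0.396 Y2.264
G1 X3.110 Y0.100
G1 X6.494 Y0.873
G1 X8.000 Y4.000
M2 ; end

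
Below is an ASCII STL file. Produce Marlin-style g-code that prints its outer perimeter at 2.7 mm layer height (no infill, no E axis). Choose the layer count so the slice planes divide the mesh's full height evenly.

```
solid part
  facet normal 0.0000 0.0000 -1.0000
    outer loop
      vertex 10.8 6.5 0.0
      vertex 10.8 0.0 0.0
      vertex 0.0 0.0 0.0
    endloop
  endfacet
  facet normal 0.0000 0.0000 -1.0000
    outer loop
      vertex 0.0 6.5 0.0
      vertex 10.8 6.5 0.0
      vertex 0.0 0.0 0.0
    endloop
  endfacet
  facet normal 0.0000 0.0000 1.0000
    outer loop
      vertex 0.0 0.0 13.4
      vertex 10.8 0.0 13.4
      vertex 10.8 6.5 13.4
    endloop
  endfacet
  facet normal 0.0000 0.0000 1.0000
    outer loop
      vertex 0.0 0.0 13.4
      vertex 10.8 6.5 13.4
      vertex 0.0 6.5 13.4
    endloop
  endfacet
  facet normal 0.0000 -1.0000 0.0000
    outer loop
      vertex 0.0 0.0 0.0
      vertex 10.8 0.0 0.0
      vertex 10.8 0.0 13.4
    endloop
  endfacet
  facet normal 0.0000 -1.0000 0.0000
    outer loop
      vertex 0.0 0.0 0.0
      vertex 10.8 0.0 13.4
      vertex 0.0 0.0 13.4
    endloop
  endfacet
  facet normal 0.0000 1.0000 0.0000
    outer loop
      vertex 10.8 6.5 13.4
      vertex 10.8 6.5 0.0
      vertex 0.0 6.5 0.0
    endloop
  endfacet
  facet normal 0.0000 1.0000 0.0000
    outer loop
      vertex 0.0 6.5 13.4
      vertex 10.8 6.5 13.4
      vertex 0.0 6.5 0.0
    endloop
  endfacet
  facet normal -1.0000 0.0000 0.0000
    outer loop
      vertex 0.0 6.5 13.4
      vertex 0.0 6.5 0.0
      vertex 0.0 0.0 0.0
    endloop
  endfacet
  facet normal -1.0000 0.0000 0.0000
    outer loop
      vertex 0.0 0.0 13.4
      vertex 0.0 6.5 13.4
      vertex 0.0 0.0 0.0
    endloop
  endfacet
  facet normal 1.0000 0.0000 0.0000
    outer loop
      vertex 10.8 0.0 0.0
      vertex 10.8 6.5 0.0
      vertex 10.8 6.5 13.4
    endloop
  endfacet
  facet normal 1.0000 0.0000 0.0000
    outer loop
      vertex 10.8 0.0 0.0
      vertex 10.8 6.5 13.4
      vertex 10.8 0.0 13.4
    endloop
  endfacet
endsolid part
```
; perimeter-only toolpath
G21 ; units = mm
G90 ; absolute positioning
G28 ; home
; layer 1
G0 Z2.7
G0 X0.0 Y0.0
G1 X10.8 Y0.0
G1 X10.8 Y6.5
G1 X0.0 Y6.5
G1 X0.0 Y0.0
; layer 2
G0 Z5.4
G0 X0.0 Y0.0
G1 X10.8 Y0.0
G1 X10.8 Y6.5
G1 X0.0 Y6.5
G1 X0.0 Y0.0
; layer 3
G0 Z8.0
G0 X0.0 Y0.0
G1 X10.8 Y0.0
G1 X10.8 Y6.5
G1 X0.0 Y6.5
G1 X0.0 Y0.0
; layer 4
G0 Z10.7
G0 X0.0 Y0.0
G1 X10.8 Y0.0
G1 X10.8 Y6.5
G1 X0.0 Y6.5
G1 X0.0 Y0.0
; layer 5
G0 Z13.4
G0 X0.0 Y0.0
G1 X10.8 Y0.0
G1 X10.8 Y6.5
G1 X0.0 Y6.5
G1 X0.0 Y0.0
M2 ; end

The solid is a rectangular box, roughly 10.8 × 6.5 mm footprint and 13.4 mm tall. Slicing at Δz = 2.7 mm — 5 equal slices spanning the solid's height, so layer i sits at z = i·h/5 — gives 5 non-empty perimeters. Each is a 4-segment closed polygon; G0 lifts to the layer z and rapids to the start vertex, then G1 traces the edges.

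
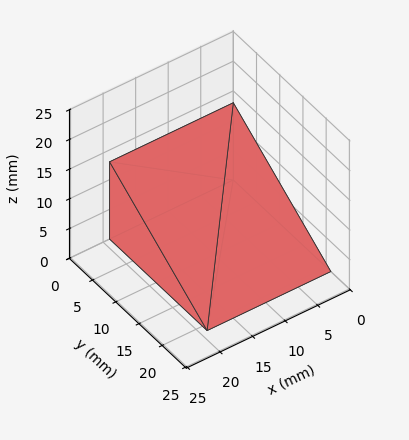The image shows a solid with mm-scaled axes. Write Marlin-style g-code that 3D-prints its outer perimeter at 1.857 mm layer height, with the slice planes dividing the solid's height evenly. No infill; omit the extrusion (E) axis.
Reading the render: the shape is a wedge (ramp): 19 × 21 mm base, rising to 13 mm along the y=0 edge and sloping linearly to z=0 at y=21 (dimensions read to the nearest mm from the axis ticks). For the g-code, the solid's height is divided into equal slices at the stated Δz and each level perimeter traced with G1 moves after a G0 lift.

; perimeter-only toolpath
G21 ; units = mm
G90 ; absolute positioning
G28 ; home
; layer 1
G0 Z1.857
G0 X0.000 Y0.000
G1 X19.000 Y0.000
G1 X19.000 Y18.000
G1 X0.000 Y18.000
G1 X0.000 Y0.000
; layer 2
G0 Z3.714
G0 X0.000 Y0.000
G1 X19.000 Y0.000
G1 X19.000 Y15.000
G1 X0.000 Y15.000
G1 X0.000 Y0.000
; layer 3
G0 Z5.571
G0 X0.000 Y0.000
G1 X19.000 Y0.000
G1 X19.000 Y12.000
G1 X0.000 Y12.000
G1 X0.000 Y0.000
; layer 4
G0 Z7.429
G0 X0.000 Y0.000
G1 X19.000 Y0.000
G1 X19.000 Y9.000
G1 X0.000 Y9.000
G1 X0.000 Y0.000
; layer 5
G0 Z9.286
G0 X0.000 Y0.000
G1 X19.000 Y0.000
G1 X19.000 Y6.000
G1 X0.000 Y6.000
G1 X0.000 Y0.000
; layer 6
G0 Z11.143
G0 X0.000 Y0.000
G1 X19.000 Y0.000
G1 X19.000 Y3.000
G1 X0.000 Y3.000
G1 X0.000 Y0.000
M2 ; end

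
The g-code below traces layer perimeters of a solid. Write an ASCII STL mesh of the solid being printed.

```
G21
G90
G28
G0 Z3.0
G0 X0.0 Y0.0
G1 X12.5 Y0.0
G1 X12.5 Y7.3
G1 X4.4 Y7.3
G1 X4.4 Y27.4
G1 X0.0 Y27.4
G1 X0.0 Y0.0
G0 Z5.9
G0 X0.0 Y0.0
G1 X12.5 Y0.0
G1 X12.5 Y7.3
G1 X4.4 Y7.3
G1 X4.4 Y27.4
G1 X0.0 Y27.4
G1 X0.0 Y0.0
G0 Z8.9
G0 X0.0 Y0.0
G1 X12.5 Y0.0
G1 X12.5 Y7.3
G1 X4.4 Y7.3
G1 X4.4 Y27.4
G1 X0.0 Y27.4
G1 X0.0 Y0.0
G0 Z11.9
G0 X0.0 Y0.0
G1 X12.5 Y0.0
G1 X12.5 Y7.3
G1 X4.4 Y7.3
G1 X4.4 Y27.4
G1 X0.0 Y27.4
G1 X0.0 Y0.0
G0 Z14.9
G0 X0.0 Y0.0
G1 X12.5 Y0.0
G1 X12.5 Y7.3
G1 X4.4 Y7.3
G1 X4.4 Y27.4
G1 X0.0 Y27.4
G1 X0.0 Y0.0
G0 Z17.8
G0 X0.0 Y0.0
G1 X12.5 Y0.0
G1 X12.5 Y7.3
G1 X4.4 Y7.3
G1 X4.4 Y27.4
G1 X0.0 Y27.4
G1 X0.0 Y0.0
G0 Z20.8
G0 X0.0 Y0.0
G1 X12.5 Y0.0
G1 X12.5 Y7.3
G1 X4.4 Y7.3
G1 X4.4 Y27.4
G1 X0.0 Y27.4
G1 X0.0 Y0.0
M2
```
solid part
  facet normal 0.0000 0.0000 -1.0000
    outer loop
      vertex 12.5 7.3 0.0
      vertex 12.5 0.0 0.0
      vertex 0.0 0.0 0.0
    endloop
  endfacet
  facet normal 0.0000 0.0000 -1.0000
    outer loop
      vertex 4.4 7.3 0.0
      vertex 12.5 7.3 0.0
      vertex 0.0 0.0 0.0
    endloop
  endfacet
  facet normal 0.0000 0.0000 -1.0000
    outer loop
      vertex 4.4 27.4 0.0
      vertex 4.4 7.3 0.0
      vertex 0.0 0.0 0.0
    endloop
  endfacet
  facet normal 0.0000 0.0000 -1.0000
    outer loop
      vertex 0.0 27.4 0.0
      vertex 4.4 27.4 0.0
      vertex 0.0 0.0 0.0
    endloop
  endfacet
  facet normal 0.0000 0.0000 1.0000
    outer loop
      vertex 0.0 0.0 20.8
      vertex 12.5 0.0 20.8
      vertex 12.5 7.3 20.8
    endloop
  endfacet
  facet normal 0.0000 0.0000 1.0000
    outer loop
      vertex 0.0 0.0 20.8
      vertex 12.5 7.3 20.8
      vertex 4.4 7.3 20.8
    endloop
  endfacet
  facet normal 0.0000 0.0000 1.0000
    outer loop
      vertex 0.0 0.0 20.8
      vertex 4.4 7.3 20.8
      vertex 4.4 27.4 20.8
    endloop
  endfacet
  facet normal 0.0000 0.0000 1.0000
    outer loop
      vertex 0.0 0.0 20.8
      vertex 4.4 27.4 20.8
      vertex 0.0 27.4 20.8
    endloop
  endfacet
  facet normal 0.0000 -1.0000 0.0000
    outer loop
      vertex 0.0 0.0 0.0
      vertex 12.5 0.0 0.0
      vertex 12.5 0.0 20.8
    endloop
  endfacet
  facet normal 0.0000 -1.0000 0.0000
    outer loop
      vertex 0.0 0.0 0.0
      vertex 12.5 0.0 20.8
      vertex 0.0 0.0 20.8
    endloop
  endfacet
  facet normal 1.0000 0.0000 0.0000
    outer loop
      vertex 12.5 0.0 0.0
      vertex 12.5 7.3 0.0
      vertex 12.5 7.3 20.8
    endloop
  endfacet
  facet normal 1.0000 0.0000 0.0000
    outer loop
      vertex 12.5 0.0 0.0
      vertex 12.5 7.3 20.8
      vertex 12.5 0.0 20.8
    endloop
  endfacet
  facet normal 0.0000 1.0000 0.0000
    outer loop
      vertex 12.5 7.3 0.0
      vertex 4.4 7.3 0.0
      vertex 4.4 7.3 20.8
    endloop
  endfacet
  facet normal 0.0000 1.0000 0.0000
    outer loop
      vertex 12.5 7.3 0.0
      vertex 4.4 7.3 20.8
      vertex 12.5 7.3 20.8
    endloop
  endfacet
  facet normal 1.0000 0.0000 0.0000
    outer loop
      vertex 4.4 7.3 0.0
      vertex 4.4 27.4 0.0
      vertex 4.4 27.4 20.8
    endloop
  endfacet
  facet normal 1.0000 0.0000 0.0000
    outer loop
      vertex 4.4 7.3 0.0
      vertex 4.4 27.4 20.8
      vertex 4.4 7.3 20.8
    endloop
  endfacet
  facet normal 0.0000 1.0000 0.0000
    outer loop
      vertex 4.4 27.4 0.0
      vertex 0.0 27.4 0.0
      vertex 0.0 27.4 20.8
    endloop
  endfacet
  facet normal 0.0000 1.0000 0.0000
    outer loop
      vertex 4.4 27.4 0.0
      vertex 0.0 27.4 20.8
      vertex 4.4 27.4 20.8
    endloop
  endfacet
  facet normal -1.0000 0.0000 0.0000
    outer loop
      vertex 0.0 27.4 0.0
      vertex 0.0 0.0 0.0
      vertex 0.0 0.0 20.8
    endloop
  endfacet
  facet normal -1.0000 0.0000 0.0000
    outer loop
      vertex 0.0 27.4 0.0
      vertex 0.0 0.0 20.8
      vertex 0.0 27.4 20.8
    endloop
  endfacet
endsolid part

The G0 Z moves step by Δz≈3.0 mm. Every layer's G1 loop is the same polygon, so the solid is a straight extrusion of it from z=0 to z≈20.8. Closing with flat bottom and top caps and triangulating gives 20 facets — an L-shaped prism: outer 12.5 × 27.4 mm, arm thicknesses ≈ 7.3 mm (horizontal) and 4.4 mm (vertical), extruded 20.8 mm in z.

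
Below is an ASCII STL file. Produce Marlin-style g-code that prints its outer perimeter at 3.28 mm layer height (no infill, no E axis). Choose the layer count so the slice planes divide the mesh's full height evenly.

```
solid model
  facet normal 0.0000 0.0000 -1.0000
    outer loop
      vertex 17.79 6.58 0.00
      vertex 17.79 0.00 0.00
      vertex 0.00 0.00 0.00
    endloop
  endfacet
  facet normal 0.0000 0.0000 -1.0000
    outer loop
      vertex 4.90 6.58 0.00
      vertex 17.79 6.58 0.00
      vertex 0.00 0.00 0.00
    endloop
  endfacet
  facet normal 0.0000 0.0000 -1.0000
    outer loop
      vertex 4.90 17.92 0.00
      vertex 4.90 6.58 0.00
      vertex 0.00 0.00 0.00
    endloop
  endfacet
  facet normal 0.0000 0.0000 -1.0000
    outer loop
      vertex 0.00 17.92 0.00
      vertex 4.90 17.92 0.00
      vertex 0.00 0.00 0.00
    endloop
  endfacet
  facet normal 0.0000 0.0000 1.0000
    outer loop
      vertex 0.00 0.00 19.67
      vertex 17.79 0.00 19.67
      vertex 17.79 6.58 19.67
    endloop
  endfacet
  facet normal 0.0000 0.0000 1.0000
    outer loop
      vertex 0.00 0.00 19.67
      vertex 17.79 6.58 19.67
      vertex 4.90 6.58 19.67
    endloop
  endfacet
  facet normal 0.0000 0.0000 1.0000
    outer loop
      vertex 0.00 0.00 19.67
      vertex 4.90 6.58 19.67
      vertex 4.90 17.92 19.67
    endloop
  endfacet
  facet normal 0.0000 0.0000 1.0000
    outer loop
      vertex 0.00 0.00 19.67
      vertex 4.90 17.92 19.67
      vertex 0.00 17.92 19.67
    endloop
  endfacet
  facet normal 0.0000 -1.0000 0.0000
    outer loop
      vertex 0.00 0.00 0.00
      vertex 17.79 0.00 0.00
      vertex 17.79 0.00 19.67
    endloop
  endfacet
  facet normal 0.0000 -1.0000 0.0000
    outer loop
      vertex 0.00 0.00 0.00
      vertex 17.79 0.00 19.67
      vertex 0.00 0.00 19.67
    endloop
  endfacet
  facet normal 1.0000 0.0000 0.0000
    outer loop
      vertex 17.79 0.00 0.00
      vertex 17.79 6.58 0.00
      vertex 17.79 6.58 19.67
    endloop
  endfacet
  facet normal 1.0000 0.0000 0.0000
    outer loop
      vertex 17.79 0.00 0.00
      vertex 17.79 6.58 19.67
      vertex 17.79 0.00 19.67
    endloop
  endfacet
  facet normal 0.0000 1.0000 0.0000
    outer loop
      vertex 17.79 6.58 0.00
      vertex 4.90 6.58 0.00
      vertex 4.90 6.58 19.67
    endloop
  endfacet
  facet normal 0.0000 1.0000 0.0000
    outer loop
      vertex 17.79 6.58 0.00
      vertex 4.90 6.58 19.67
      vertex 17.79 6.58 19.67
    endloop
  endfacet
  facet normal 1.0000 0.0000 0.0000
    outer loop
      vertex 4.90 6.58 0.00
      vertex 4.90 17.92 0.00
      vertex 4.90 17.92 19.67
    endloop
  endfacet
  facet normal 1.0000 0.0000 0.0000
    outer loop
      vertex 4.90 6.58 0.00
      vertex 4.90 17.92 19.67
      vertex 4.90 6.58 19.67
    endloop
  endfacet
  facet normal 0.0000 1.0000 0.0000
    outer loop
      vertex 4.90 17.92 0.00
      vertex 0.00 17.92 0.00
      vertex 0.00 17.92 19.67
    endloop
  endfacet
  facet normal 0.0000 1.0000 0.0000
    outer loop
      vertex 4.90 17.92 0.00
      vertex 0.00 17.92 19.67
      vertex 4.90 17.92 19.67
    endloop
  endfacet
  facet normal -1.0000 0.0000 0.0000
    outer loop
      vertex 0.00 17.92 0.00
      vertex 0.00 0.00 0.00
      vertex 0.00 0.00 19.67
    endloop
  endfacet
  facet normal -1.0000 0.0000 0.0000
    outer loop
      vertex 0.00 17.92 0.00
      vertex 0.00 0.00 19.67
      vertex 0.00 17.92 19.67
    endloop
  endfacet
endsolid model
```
; perimeter-only toolpath
G21 ; units = mm
G90 ; absolute positioning
G28 ; home
; layer 1
G0 Z3.28
G0 X0.00 Y0.00
G1 X17.79 Y0.00
G1 X17.79 Y6.58
G1 X4.90 Y6.58
G1 X4.90 Y17.92
G1 X0.00 Y17.92
G1 X0.00 Y0.00
; layer 2
G0 Z6.56
G0 X0.00 Y0.00
G1 X17.79 Y0.00
G1 X17.79 Y6.58
G1 X4.90 Y6.58
G1 X4.90 Y17.92
G1 X0.00 Y17.92
G1 X0.00 Y0.00
; layer 3
G0 Z9.84
G0 X0.00 Y0.00
G1 X17.79 Y0.00
G1 X17.79 Y6.58
G1 X4.90 Y6.58
G1 X4.90 Y17.92
G1 X0.00 Y17.92
G1 X0.00 Y0.00
; layer 4
G0 Z13.11
G0 X0.00 Y0.00
G1 X17.79 Y0.00
G1 X17.79 Y6.58
G1 X4.90 Y6.58
G1 X4.90 Y17.92
G1 X0.00 Y17.92
G1 X0.00 Y0.00
; layer 5
G0 Z16.39
G0 X0.00 Y0.00
G1 X17.79 Y0.00
G1 X17.79 Y6.58
G1 X4.90 Y6.58
G1 X4.90 Y17.92
G1 X0.00 Y17.92
G1 X0.00 Y0.00
; layer 6
G0 Z19.67
G0 X0.00 Y0.00
G1 X17.79 Y0.00
G1 X17.79 Y6.58
G1 X4.90 Y6.58
G1 X4.90 Y17.92
G1 X0.00 Y17.92
G1 X0.00 Y0.00
M2 ; end

The solid is an L-shaped prism: outer 17.8 × 17.9 mm, arm thicknesses ≈ 6.58 mm (horizontal) and 4.9 mm (vertical), extruded 19.7 mm in z. Slicing at Δz = 3.28 mm — 6 equal slices spanning the solid's height, so layer i sits at z = i·h/6 — gives 6 non-empty perimeters. Each is a 6-segment closed polygon; G0 lifts to the layer z and rapids to the start vertex, then G1 traces the edges.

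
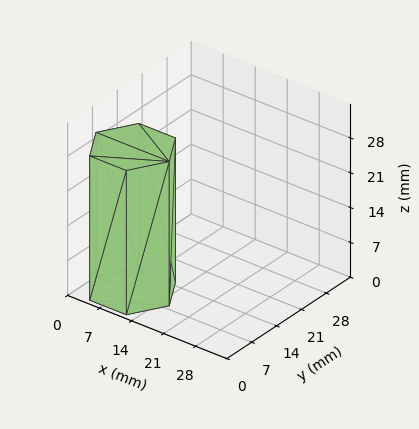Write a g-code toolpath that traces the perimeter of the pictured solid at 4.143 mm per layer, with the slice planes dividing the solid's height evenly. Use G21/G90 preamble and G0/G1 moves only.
Reading the render: the shape is a regular 6-sided prism (a cylinder approximated with 6 flat sides), circumscribed radius ≈ 8 mm, height ≈ 29 mm (dimensions read to the nearest mm from the axis ticks). For the g-code, the solid's height is divided into equal slices at the stated Δz and each level perimeter traced with G1 moves after a G0 lift.

; perimeter-only toolpath
G21 ; units = mm
G90 ; absolute positioning
G28 ; home
; layer 1
G0 Z4.143
G0 X16.000 Y8.000
G1 X12.000 Y14.928
G1 X4.000 Y14.928
G1 X0.000 Y8.000
G1 X4.000 Y1.072
G1 X12.000 Y1.072
G1 X16.000 Y8.000
; layer 2
G0 Z8.286
G0 X16.000 Y8.000
G1 X12.000 Y14.928
G1 X4.000 Y14.928
G1 X0.000 Y8.000
G1 X4.000 Y1.072
G1 X12.000 Y1.072
G1 X16.000 Y8.000
; layer 3
G0 Z12.429
G0 X16.000 Y8.000
G1 X12.000 Y14.928
G1 X4.000 Y14.928
G1 X0.000 Y8.000
G1 X4.000 Y1.072
G1 X12.000 Y1.072
G1 X16.000 Y8.000
; layer 4
G0 Z16.571
G0 X16.000 Y8.000
G1 X12.000 Y14.928
G1 X4.000 Y14.928
G1 X0.000 Y8.000
G1 X4.000 Y1.072
G1 X12.000 Y1.072
G1 X16.000 Y8.000
; layer 5
G0 Z20.714
G0 X16.000 Y8.000
G1 X12.000 Y14.928
G1 X4.000 Y14.928
G1 X0.000 Y8.000
G1 X4.000 Y1.072
G1 X12.000 Y1.072
G1 X16.000 Y8.000
; layer 6
G0 Z24.857
G0 X16.000 Y8.000
G1 X12.000 Y14.928
G1 X4.000 Y14.928
G1 X0.000 Y8.000
G1 X4.000 Y1.072
G1 X12.000 Y1.072
G1 X16.000 Y8.000
; layer 7
G0 Z29.000
G0 X16.000 Y8.000
G1 X12.000 Y14.928
G1 X4.000 Y14.928
G1 X0.000 Y8.000
G1 X4.000 Y1.072
G1 X12.000 Y1.072
G1 X16.000 Y8.000
M2 ; end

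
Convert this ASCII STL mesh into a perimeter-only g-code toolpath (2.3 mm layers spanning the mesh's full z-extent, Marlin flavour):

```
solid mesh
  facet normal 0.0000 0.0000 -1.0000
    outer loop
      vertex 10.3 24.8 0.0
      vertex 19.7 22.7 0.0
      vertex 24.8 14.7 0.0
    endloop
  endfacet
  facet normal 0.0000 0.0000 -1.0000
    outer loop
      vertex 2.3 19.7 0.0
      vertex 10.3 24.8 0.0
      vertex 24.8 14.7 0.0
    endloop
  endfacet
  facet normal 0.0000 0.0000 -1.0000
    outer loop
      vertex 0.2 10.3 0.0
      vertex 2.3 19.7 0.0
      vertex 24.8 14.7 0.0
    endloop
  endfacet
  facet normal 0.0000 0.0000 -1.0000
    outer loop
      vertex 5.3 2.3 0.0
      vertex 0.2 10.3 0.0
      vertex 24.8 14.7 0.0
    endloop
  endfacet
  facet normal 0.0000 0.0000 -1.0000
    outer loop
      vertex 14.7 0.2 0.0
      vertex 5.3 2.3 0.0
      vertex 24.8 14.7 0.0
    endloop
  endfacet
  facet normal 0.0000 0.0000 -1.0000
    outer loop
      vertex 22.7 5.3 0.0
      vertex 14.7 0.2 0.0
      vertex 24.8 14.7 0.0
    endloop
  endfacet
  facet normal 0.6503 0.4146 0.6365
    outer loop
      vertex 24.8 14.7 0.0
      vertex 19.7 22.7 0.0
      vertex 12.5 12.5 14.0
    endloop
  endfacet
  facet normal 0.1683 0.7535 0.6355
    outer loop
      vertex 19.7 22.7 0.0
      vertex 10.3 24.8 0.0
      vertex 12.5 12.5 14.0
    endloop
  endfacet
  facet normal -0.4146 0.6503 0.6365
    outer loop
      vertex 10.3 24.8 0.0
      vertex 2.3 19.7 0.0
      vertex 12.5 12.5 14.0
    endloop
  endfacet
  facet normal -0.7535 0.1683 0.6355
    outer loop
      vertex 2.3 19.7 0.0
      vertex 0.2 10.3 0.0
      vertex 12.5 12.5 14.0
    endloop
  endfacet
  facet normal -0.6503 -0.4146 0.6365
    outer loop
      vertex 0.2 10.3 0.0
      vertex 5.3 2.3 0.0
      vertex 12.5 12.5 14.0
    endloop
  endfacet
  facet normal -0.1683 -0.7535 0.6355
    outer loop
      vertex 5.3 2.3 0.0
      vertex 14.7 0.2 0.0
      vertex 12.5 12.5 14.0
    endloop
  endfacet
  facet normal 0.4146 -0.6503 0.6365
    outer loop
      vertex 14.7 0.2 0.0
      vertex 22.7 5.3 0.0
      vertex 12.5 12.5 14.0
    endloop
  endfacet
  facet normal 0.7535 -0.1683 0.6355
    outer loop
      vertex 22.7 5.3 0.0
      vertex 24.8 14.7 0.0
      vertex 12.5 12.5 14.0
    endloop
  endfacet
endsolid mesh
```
; perimeter-only toolpath
G21 ; units = mm
G90 ; absolute positioning
G28 ; home
; layer 1
G0 Z2.3
G0 X22.8 Y14.3
G1 X18.5 Y21.0
G1 X10.7 Y22.8
G1 X4.0 Y18.5
G1 X2.3 Y10.7
G1 X6.5 Y4.0
G1 X14.3 Y2.3
G1 X21.0 Y6.5
G1 X22.8 Y14.3
; layer 2
G0 Z4.7
G0 X20.7 Y14.0
G1 X17.3 Y19.3
G1 X11.0 Y20.7
G1 X5.7 Y17.3
G1 X4.3 Y11.0
G1 X7.7 Y5.7
G1 X14.0 Y4.3
G1 X19.3 Y7.7
G1 X20.7 Y14.0
; layer 3
G0 Z7.0
G0 X18.6 Y13.6
G1 X16.1 Y17.6
G1 X11.4 Y18.6
G1 X7.4 Y16.1
G1 X6.3 Y11.4
G1 X8.9 Y7.4
G1 X13.6 Y6.3
G1 X17.6 Y8.9
G1 X18.6 Y13.6
; layer 4
G0 Z9.3
G0 X16.6 Y13.2
G1 X14.9 Y15.9
G1 X11.8 Y16.6
G1 X9.1 Y14.9
G1 X8.4 Y11.8
G1 X10.1 Y9.1
G1 X13.2 Y8.4
G1 X15.9 Y10.1
G1 X16.6 Y13.2
; layer 5
G0 Z11.7
G0 X14.6 Y12.9
G1 X13.7 Y14.2
G1 X12.1 Y14.6
G1 X10.8 Y13.7
G1 X10.5 Y12.1
G1 X11.3 Y10.8
G1 X12.9 Y10.5
G1 X14.2 Y11.3
G1 X14.6 Y12.9
M2 ; end

The solid is a regular 8-sided pyramid, base circumscribed radius ≈ 12.5 mm, apex at z ≈ 14 mm. Slicing at Δz = 2.3 mm — 6 equal slices spanning the solid's height, so layer i sits at z = i·h/6 — gives 5 non-empty perimeters. Each is a 8-segment closed polygon; G0 lifts to the layer z and rapids to the start vertex, then G1 traces the edges. The cross-section shrinks linearly with z (the slice at the apex is degenerate and omitted).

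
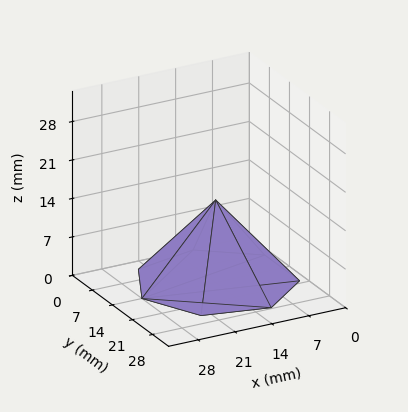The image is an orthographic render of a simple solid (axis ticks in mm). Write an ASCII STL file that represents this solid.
Reading the render: the shape is a regular 7-sided pyramid, base circumscribed radius ≈ 14 mm, apex at z ≈ 15 mm (dimensions read to the nearest mm from the axis ticks). For the STL, each face is triangulated and given an outward normal.

solid part
  facet normal 0.0000 0.0000 -1.0000
    outer loop
      vertex 10.885 27.649 0.000
      vertex 22.729 24.946 0.000
      vertex 28.000 14.000 0.000
    endloop
  endfacet
  facet normal 0.0000 0.0000 -1.0000
    outer loop
      vertex 1.386 20.074 0.000
      vertex 10.885 27.649 0.000
      vertex 28.000 14.000 0.000
    endloop
  endfacet
  facet normal 0.0000 0.0000 -1.0000
    outer loop
      vertex 1.386 7.926 0.000
      vertex 1.386 20.074 0.000
      vertex 28.000 14.000 0.000
    endloop
  endfacet
  facet normal 0.0000 0.0000 -1.0000
    outer loop
      vertex 10.885 0.351 0.000
      vertex 1.386 7.926 0.000
      vertex 28.000 14.000 0.000
    endloop
  endfacet
  facet normal 0.0000 0.0000 -1.0000
    outer loop
      vertex 22.729 3.054 0.000
      vertex 10.885 0.351 0.000
      vertex 28.000 14.000 0.000
    endloop
  endfacet
  facet normal 0.6896 0.3321 0.6436
    outer loop
      vertex 28.000 14.000 0.000
      vertex 22.729 24.946 0.000
      vertex 14.000 14.000 15.000
    endloop
  endfacet
  facet normal 0.1703 0.7462 0.6436
    outer loop
      vertex 22.729 24.946 0.000
      vertex 10.885 27.649 0.000
      vertex 14.000 14.000 15.000
    endloop
  endfacet
  facet normal -0.4772 0.5984 0.6436
    outer loop
      vertex 10.885 27.649 0.000
      vertex 1.386 20.074 0.000
      vertex 14.000 14.000 15.000
    endloop
  endfacet
  facet normal -0.7654 0.0000 0.6436
    outer loop
      vertex 1.386 20.074 0.000
      vertex 1.386 7.926 0.000
      vertex 14.000 14.000 15.000
    endloop
  endfacet
  facet normal -0.4772 -0.5984 0.6436
    outer loop
      vertex 1.386 7.926 0.000
      vertex 10.885 0.351 0.000
      vertex 14.000 14.000 15.000
    endloop
  endfacet
  facet normal 0.1703 -0.7462 0.6436
    outer loop
      vertex 10.885 0.351 0.000
      vertex 22.729 3.054 0.000
      vertex 14.000 14.000 15.000
    endloop
  endfacet
  facet normal 0.6896 -0.3321 0.6436
    outer loop
      vertex 22.729 3.054 0.000
      vertex 28.000 14.000 0.000
      vertex 14.000 14.000 15.000
    endloop
  endfacet
endsolid part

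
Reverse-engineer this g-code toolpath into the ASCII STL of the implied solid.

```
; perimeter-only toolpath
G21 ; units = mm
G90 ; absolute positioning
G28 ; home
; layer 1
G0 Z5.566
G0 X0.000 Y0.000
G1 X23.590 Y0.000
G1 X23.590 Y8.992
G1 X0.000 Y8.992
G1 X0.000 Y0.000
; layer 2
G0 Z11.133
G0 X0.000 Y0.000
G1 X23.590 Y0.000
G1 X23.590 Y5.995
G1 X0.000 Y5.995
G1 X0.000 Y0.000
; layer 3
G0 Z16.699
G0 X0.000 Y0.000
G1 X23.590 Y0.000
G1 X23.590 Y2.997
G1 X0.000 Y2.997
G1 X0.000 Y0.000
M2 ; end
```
solid part
  facet normal 0.0000 0.0000 -1.0000
    outer loop
      vertex 23.590 11.989 0.000
      vertex 23.590 0.000 0.000
      vertex 0.000 0.000 0.000
    endloop
  endfacet
  facet normal 0.0000 0.0000 -1.0000
    outer loop
      vertex 0.000 11.989 0.000
      vertex 23.590 11.989 0.000
      vertex 0.000 0.000 0.000
    endloop
  endfacet
  facet normal 0.0000 -1.0000 0.0000
    outer loop
      vertex 0.000 0.000 0.000
      vertex 23.590 0.000 0.000
      vertex 23.590 0.000 22.265
    endloop
  endfacet
  facet normal 0.0000 -1.0000 0.0000
    outer loop
      vertex 0.000 0.000 0.000
      vertex 23.590 0.000 22.265
      vertex 0.000 0.000 22.265
    endloop
  endfacet
  facet normal 0.0000 0.8805 0.4741
    outer loop
      vertex 0.000 0.000 22.265
      vertex 23.590 0.000 22.265
      vertex 23.590 11.989 0.000
    endloop
  endfacet
  facet normal 0.0000 0.8805 0.4741
    outer loop
      vertex 0.000 0.000 22.265
      vertex 23.590 11.989 0.000
      vertex 0.000 11.989 0.000
    endloop
  endfacet
  facet normal -1.0000 0.0000 0.0000
    outer loop
      vertex 0.000 0.000 22.265
      vertex 0.000 11.989 0.000
      vertex 0.000 0.000 0.000
    endloop
  endfacet
  facet normal 1.0000 0.0000 0.0000
    outer loop
      vertex 23.590 0.000 0.000
      vertex 23.590 11.989 0.000
      vertex 23.590 0.000 22.265
    endloop
  endfacet
endsolid part

The G0 Z moves step by Δz≈5.566 mm. The G1 loops shrink linearly with z, so the solid tapers from its base footprint up to z≈22.3. Closing with a flat bottom cap and the tapered top and triangulating gives 8 facets — a wedge (ramp): 23.6 × 12 mm base, rising to 22.3 mm along the y=0 edge and sloping linearly to z=0 at y=12.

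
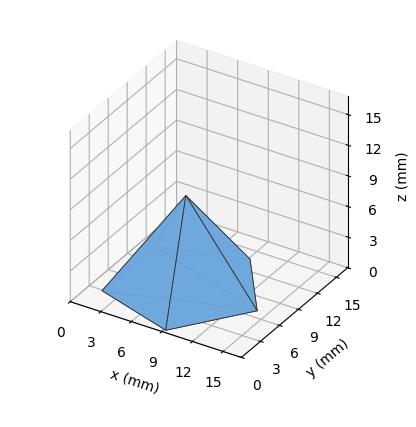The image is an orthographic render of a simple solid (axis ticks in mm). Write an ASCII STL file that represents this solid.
Reading the render: the shape is a regular 5-sided pyramid, base circumscribed radius ≈ 7 mm, apex at z ≈ 9 mm (dimensions read to the nearest mm from the axis ticks). For the STL, each face is triangulated and given an outward normal.

solid part
  facet normal 0.0000 0.0000 -1.0000
    outer loop
      vertex 1.337 11.114 0.000
      vertex 9.163 13.657 0.000
      vertex 14.000 7.000 0.000
    endloop
  endfacet
  facet normal 0.0000 0.0000 -1.0000
    outer loop
      vertex 1.337 2.886 0.000
      vertex 1.337 11.114 0.000
      vertex 14.000 7.000 0.000
    endloop
  endfacet
  facet normal 0.0000 0.0000 -1.0000
    outer loop
      vertex 9.163 0.343 0.000
      vertex 1.337 2.886 0.000
      vertex 14.000 7.000 0.000
    endloop
  endfacet
  facet normal 0.6847 0.4975 0.5326
    outer loop
      vertex 14.000 7.000 0.000
      vertex 9.163 13.657 0.000
      vertex 7.000 7.000 9.000
    endloop
  endfacet
  facet normal -0.2616 0.8050 0.5325
    outer loop
      vertex 9.163 13.657 0.000
      vertex 1.337 11.114 0.000
      vertex 7.000 7.000 9.000
    endloop
  endfacet
  facet normal -0.8464 0.0000 0.5326
    outer loop
      vertex 1.337 11.114 0.000
      vertex 1.337 2.886 0.000
      vertex 7.000 7.000 9.000
    endloop
  endfacet
  facet normal -0.2616 -0.8050 0.5325
    outer loop
      vertex 1.337 2.886 0.000
      vertex 9.163 0.343 0.000
      vertex 7.000 7.000 9.000
    endloop
  endfacet
  facet normal 0.6847 -0.4975 0.5326
    outer loop
      vertex 9.163 0.343 0.000
      vertex 14.000 7.000 0.000
      vertex 7.000 7.000 9.000
    endloop
  endfacet
endsolid part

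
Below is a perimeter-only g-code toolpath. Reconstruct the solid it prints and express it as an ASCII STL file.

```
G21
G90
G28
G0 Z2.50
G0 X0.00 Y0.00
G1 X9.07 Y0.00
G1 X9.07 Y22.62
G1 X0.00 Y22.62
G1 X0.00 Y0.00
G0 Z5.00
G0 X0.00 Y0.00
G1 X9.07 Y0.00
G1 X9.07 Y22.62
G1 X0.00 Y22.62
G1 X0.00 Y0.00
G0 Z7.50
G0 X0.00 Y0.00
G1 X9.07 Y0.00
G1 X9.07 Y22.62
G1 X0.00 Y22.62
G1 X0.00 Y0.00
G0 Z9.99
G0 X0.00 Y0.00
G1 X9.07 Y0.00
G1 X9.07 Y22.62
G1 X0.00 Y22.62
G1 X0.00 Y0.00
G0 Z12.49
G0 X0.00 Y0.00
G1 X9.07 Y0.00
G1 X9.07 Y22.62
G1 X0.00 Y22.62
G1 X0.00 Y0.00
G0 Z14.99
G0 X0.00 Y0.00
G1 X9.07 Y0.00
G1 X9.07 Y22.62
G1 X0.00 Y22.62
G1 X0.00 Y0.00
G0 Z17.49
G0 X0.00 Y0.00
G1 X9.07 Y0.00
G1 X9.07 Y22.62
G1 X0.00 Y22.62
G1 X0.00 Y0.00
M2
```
solid part
  facet normal 0.0000 0.0000 -1.0000
    outer loop
      vertex 9.07 22.62 0.00
      vertex 9.07 0.00 0.00
      vertex 0.00 0.00 0.00
    endloop
  endfacet
  facet normal 0.0000 0.0000 -1.0000
    outer loop
      vertex 0.00 22.62 0.00
      vertex 9.07 22.62 0.00
      vertex 0.00 0.00 0.00
    endloop
  endfacet
  facet normal 0.0000 0.0000 1.0000
    outer loop
      vertex 0.00 0.00 17.49
      vertex 9.07 0.00 17.49
      vertex 9.07 22.62 17.49
    endloop
  endfacet
  facet normal 0.0000 0.0000 1.0000
    outer loop
      vertex 0.00 0.00 17.49
      vertex 9.07 22.62 17.49
      vertex 0.00 22.62 17.49
    endloop
  endfacet
  facet normal 0.0000 -1.0000 0.0000
    outer loop
      vertex 0.00 0.00 0.00
      vertex 9.07 0.00 0.00
      vertex 9.07 0.00 17.49
    endloop
  endfacet
  facet normal 0.0000 -1.0000 0.0000
    outer loop
      vertex 0.00 0.00 0.00
      vertex 9.07 0.00 17.49
      vertex 0.00 0.00 17.49
    endloop
  endfacet
  facet normal 0.0000 1.0000 0.0000
    outer loop
      vertex 9.07 22.62 17.49
      vertex 9.07 22.62 0.00
      vertex 0.00 22.62 0.00
    endloop
  endfacet
  facet normal 0.0000 1.0000 0.0000
    outer loop
      vertex 0.00 22.62 17.49
      vertex 9.07 22.62 17.49
      vertex 0.00 22.62 0.00
    endloop
  endfacet
  facet normal -1.0000 0.0000 0.0000
    outer loop
      vertex 0.00 22.62 17.49
      vertex 0.00 22.62 0.00
      vertex 0.00 0.00 0.00
    endloop
  endfacet
  facet normal -1.0000 0.0000 0.0000
    outer loop
      vertex 0.00 0.00 17.49
      vertex 0.00 22.62 17.49
      vertex 0.00 0.00 0.00
    endloop
  endfacet
  facet normal 1.0000 0.0000 0.0000
    outer loop
      vertex 9.07 0.00 0.00
      vertex 9.07 22.62 0.00
      vertex 9.07 22.62 17.49
    endloop
  endfacet
  facet normal 1.0000 0.0000 0.0000
    outer loop
      vertex 9.07 0.00 0.00
      vertex 9.07 22.62 17.49
      vertex 9.07 0.00 17.49
    endloop
  endfacet
endsolid part

The G0 Z moves step by Δz≈2.50 mm. Every layer's G1 loop is the same polygon, so the solid is a straight extrusion of it from z=0 to z≈17.5. Closing with flat bottom and top caps and triangulating gives 12 facets — a rectangular box, roughly 9.07 × 22.6 mm footprint and 17.5 mm tall.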